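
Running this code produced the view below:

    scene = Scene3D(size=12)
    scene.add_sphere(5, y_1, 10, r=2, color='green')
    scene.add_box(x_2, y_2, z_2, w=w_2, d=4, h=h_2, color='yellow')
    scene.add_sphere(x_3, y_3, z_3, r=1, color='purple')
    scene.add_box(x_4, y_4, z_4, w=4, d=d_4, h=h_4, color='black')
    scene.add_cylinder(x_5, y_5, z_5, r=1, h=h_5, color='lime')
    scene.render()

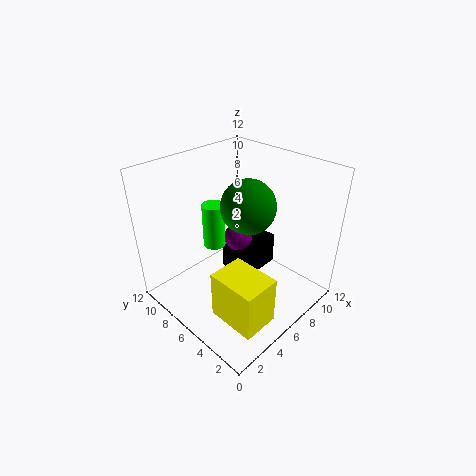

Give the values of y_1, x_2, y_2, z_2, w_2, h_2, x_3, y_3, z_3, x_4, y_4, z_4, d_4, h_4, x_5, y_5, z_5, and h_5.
y_1 = 4
x_2 = 2
y_2 = 1
z_2 = 1
w_2 = 3
h_2 = 4
x_3 = 4
y_3 = 4
z_3 = 8
x_4 = 7
y_4 = 6
z_4 = 1
d_4 = 3
h_4 = 3
x_5 = 6
y_5 = 9
z_5 = 4
h_5 = 4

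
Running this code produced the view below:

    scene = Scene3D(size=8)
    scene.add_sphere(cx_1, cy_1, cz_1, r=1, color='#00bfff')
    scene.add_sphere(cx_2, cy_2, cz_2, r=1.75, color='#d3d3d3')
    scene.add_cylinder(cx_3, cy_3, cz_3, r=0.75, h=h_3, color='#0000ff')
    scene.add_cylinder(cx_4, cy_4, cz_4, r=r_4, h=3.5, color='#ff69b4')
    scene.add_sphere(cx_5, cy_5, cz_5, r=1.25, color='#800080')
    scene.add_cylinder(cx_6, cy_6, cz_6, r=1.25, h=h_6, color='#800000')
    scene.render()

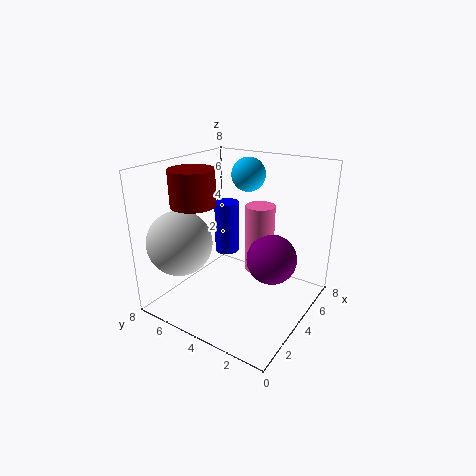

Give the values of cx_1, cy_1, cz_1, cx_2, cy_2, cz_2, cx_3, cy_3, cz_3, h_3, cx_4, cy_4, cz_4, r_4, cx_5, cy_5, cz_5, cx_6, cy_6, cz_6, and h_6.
cx_1 = 6.25, cy_1 = 4.75, cz_1 = 7, cx_2 = 1.75, cy_2 = 6.25, cz_2 = 4, cx_3 = 5.75, cy_3 = 6, cz_3 = 2, h_3 = 3.25, cx_4 = 3.75, cy_4 = 2.5, cz_4 = 2.75, r_4 = 0.75, cx_5 = 3.25, cy_5 = 1.5, cz_5 = 3.75, cx_6 = 3, cy_6 = 6.25, cz_6 = 5.75, h_6 = 2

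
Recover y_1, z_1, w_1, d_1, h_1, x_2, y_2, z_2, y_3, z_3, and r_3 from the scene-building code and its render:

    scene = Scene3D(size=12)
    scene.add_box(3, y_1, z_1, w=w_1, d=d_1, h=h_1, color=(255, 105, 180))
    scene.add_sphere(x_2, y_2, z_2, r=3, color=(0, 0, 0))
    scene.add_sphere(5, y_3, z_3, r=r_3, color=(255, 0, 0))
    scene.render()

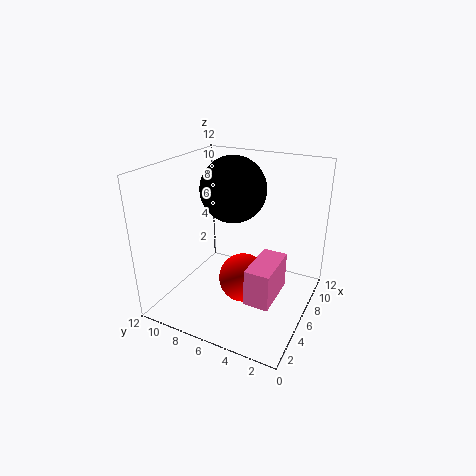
y_1 = 2
z_1 = 2
w_1 = 4
d_1 = 2
h_1 = 3
x_2 = 9
y_2 = 8
z_2 = 9
y_3 = 5
z_3 = 3
r_3 = 2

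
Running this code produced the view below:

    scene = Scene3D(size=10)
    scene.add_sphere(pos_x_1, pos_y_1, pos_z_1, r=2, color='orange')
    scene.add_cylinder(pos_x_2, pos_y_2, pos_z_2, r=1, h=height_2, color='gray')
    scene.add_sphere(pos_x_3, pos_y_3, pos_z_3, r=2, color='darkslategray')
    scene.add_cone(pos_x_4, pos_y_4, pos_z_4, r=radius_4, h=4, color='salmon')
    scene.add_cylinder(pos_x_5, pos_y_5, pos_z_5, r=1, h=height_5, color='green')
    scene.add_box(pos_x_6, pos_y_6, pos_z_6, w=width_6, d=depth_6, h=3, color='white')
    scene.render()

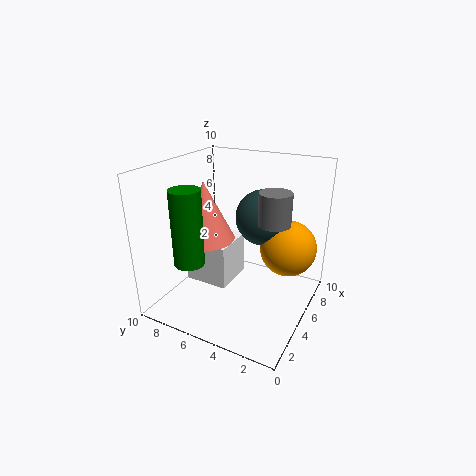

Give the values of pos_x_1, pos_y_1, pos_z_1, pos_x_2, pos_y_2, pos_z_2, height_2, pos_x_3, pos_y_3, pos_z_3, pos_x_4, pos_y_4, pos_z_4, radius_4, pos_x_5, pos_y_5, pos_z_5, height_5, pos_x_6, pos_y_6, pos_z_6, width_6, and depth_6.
pos_x_1 = 7
pos_y_1 = 2
pos_z_1 = 4
pos_x_2 = 4
pos_y_2 = 2
pos_z_2 = 7
height_2 = 2
pos_x_3 = 7
pos_y_3 = 4
pos_z_3 = 6
pos_x_4 = 4
pos_y_4 = 7
pos_z_4 = 5
radius_4 = 2
pos_x_5 = 2
pos_y_5 = 7
pos_z_5 = 4
height_5 = 5
pos_x_6 = 3
pos_y_6 = 5
pos_z_6 = 2
width_6 = 3
depth_6 = 3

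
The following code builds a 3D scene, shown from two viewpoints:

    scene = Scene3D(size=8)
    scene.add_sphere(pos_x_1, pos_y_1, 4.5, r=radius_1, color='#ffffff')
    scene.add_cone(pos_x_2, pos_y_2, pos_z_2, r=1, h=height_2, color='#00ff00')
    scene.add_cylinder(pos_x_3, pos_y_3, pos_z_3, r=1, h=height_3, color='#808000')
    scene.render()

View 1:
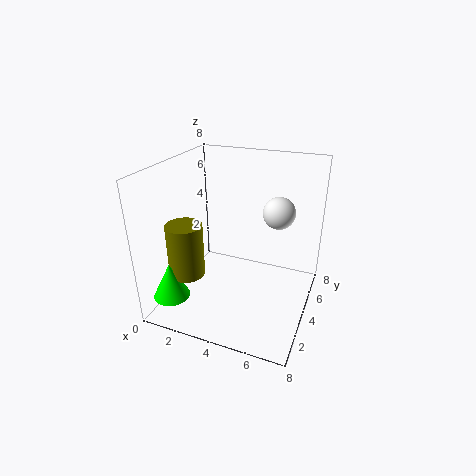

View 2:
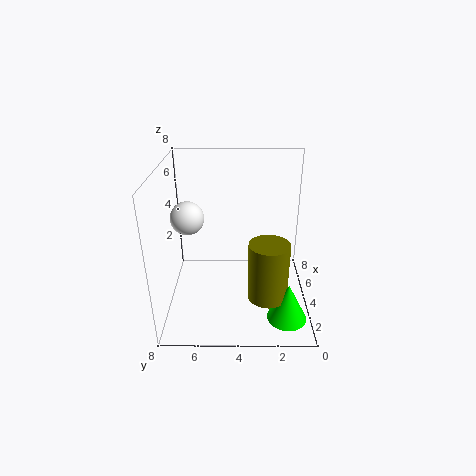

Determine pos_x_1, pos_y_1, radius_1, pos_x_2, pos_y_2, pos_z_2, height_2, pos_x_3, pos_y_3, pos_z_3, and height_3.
pos_x_1 = 5.5, pos_y_1 = 7, radius_1 = 1, pos_x_2 = 1, pos_y_2 = 1.5, pos_z_2 = 1, height_2 = 2, pos_x_3 = 1.5, pos_y_3 = 2.5, pos_z_3 = 2, height_3 = 3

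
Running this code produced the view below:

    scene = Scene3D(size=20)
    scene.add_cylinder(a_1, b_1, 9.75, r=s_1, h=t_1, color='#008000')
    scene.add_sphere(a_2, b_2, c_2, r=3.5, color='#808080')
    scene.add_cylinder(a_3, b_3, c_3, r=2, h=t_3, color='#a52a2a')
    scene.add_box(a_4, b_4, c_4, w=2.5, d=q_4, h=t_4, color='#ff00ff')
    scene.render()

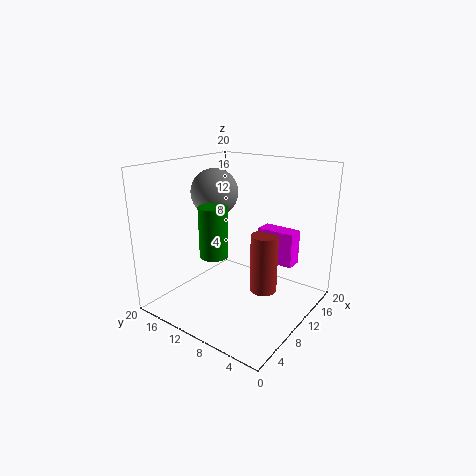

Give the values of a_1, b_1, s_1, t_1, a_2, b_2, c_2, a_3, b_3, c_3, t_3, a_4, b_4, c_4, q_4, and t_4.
a_1 = 4
b_1 = 9.25
s_1 = 1.75
t_1 = 6.25
a_2 = 12
b_2 = 15.75
c_2 = 15.25
a_3 = 13
b_3 = 7.5
c_3 = 1.25
t_3 = 8.75
a_4 = 14
b_4 = 3.75
c_4 = 5.5
q_4 = 5.5
t_4 = 5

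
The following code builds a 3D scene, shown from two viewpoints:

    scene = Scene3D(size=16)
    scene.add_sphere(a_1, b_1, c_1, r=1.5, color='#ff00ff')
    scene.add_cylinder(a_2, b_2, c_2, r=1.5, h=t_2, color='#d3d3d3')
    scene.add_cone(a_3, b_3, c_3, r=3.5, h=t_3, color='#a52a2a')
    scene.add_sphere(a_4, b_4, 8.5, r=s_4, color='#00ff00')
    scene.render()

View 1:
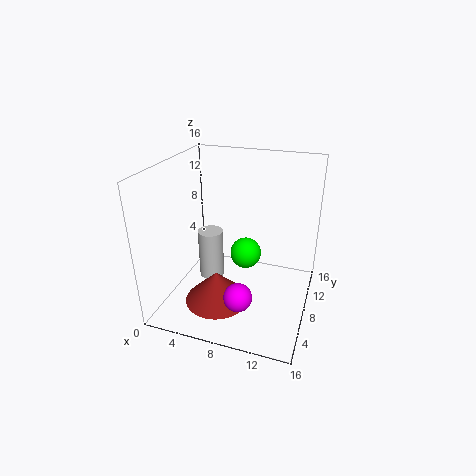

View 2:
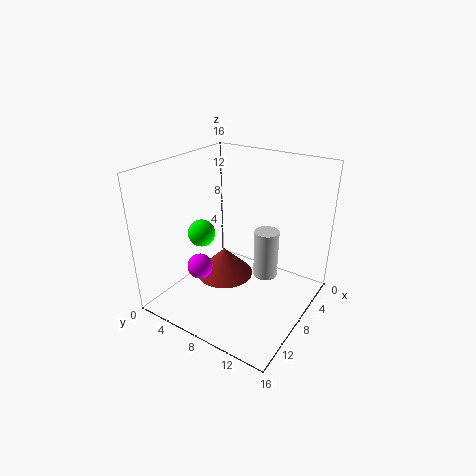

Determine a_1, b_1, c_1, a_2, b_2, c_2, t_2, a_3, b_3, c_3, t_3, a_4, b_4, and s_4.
a_1 = 9.5, b_1 = 3.5, c_1 = 3.5, a_2 = 4, b_2 = 9.5, c_2 = 1.5, t_2 = 6, a_3 = 6.5, b_3 = 5, c_3 = 1.5, t_3 = 3.5, a_4 = 10, b_4 = 4.5, s_4 = 1.5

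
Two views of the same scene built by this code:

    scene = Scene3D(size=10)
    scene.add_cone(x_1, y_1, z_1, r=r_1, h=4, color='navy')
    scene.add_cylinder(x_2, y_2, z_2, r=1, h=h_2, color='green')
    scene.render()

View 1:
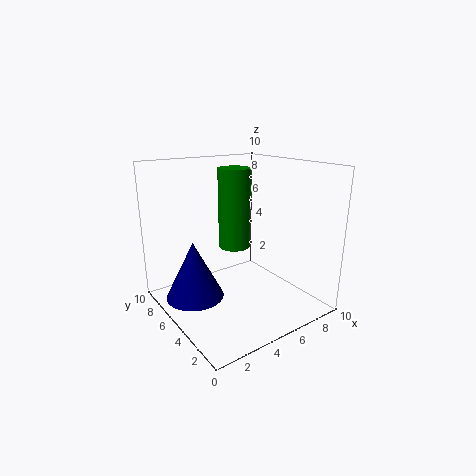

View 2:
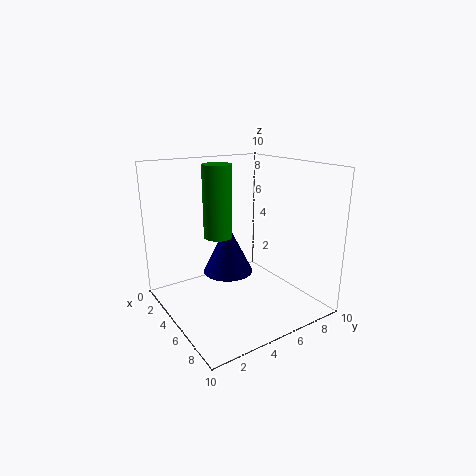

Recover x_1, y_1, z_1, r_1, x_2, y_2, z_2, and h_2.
x_1 = 2, y_1 = 6, z_1 = 1, r_1 = 2, x_2 = 4, y_2 = 4, z_2 = 5, h_2 = 5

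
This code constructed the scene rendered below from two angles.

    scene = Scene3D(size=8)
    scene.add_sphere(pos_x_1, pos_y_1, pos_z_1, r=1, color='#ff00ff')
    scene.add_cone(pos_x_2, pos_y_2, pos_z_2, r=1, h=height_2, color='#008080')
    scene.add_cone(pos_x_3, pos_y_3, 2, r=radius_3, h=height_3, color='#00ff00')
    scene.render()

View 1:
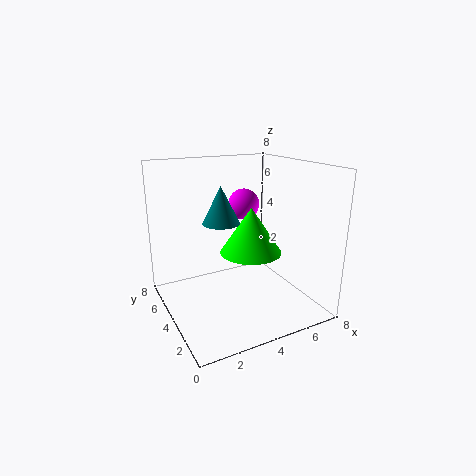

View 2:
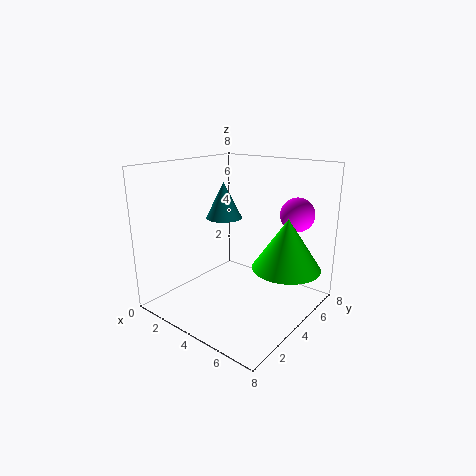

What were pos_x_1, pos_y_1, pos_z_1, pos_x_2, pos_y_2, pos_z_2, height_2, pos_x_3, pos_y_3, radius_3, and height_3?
pos_x_1 = 6
pos_y_1 = 7
pos_z_1 = 5
pos_x_2 = 3
pos_y_2 = 4
pos_z_2 = 5
height_2 = 2
pos_x_3 = 6
pos_y_3 = 6
radius_3 = 2
height_3 = 3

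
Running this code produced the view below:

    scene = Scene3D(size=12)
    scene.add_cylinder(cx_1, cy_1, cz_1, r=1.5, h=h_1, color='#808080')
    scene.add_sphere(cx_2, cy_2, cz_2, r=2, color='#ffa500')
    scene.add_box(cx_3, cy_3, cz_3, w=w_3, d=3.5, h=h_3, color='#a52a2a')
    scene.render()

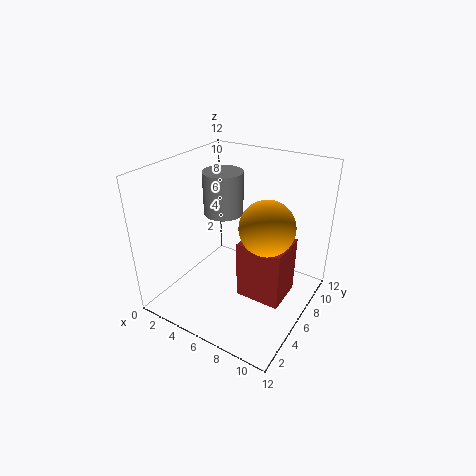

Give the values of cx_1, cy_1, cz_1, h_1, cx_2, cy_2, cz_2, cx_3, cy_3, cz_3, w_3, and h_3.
cx_1 = 5.5, cy_1 = 4.75, cz_1 = 8.75, h_1 = 3.25, cx_2 = 9.5, cy_2 = 4.25, cz_2 = 8.75, cx_3 = 6, cy_3 = 5.75, cz_3 = 0.25, w_3 = 4, h_3 = 5.25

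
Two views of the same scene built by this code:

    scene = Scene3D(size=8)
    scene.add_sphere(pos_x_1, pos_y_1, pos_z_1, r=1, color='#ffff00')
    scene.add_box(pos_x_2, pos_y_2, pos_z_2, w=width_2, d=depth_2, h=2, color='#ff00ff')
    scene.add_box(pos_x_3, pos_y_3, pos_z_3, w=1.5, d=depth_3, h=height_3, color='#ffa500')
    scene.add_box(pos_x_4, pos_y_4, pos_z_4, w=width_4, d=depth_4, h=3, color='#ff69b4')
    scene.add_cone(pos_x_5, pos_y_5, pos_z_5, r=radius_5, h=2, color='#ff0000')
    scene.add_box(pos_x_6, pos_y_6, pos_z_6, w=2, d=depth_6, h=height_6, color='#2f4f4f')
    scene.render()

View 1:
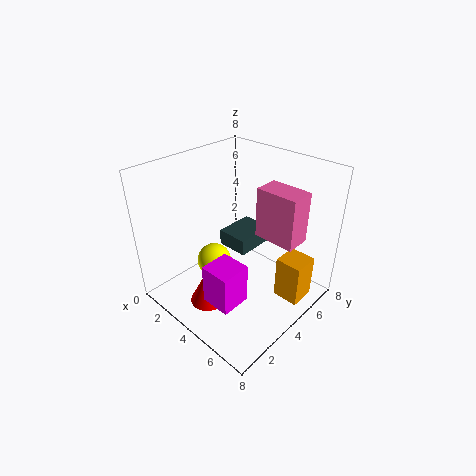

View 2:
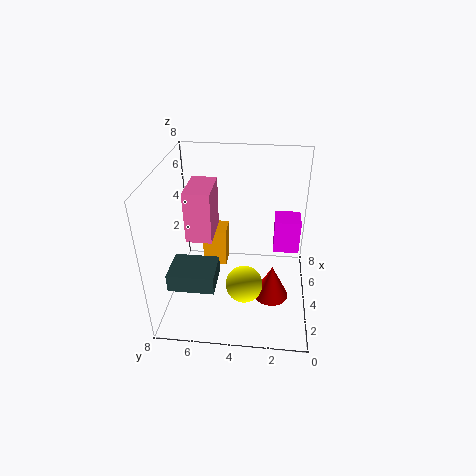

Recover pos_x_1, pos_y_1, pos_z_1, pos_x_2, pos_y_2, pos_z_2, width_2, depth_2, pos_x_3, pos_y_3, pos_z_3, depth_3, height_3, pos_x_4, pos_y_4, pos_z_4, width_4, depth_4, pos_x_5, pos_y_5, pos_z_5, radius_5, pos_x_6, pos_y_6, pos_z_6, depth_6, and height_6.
pos_x_1 = 2.5; pos_y_1 = 3.5; pos_z_1 = 2; pos_x_2 = 5; pos_y_2 = 0.5; pos_z_2 = 2.5; width_2 = 1.5; depth_2 = 1.5; pos_x_3 = 6; pos_y_3 = 5; pos_z_3 = 0.5; depth_3 = 1.5; height_3 = 2.5; pos_x_4 = 4; pos_y_4 = 5.5; pos_z_4 = 3.5; width_4 = 2.5; depth_4 = 1.5; pos_x_5 = 3.5; pos_y_5 = 2; pos_z_5 = 0.5; radius_5 = 1; pos_x_6 = 1.5; pos_y_6 = 5; pos_z_6 = 2; depth_6 = 2.5; height_6 = 1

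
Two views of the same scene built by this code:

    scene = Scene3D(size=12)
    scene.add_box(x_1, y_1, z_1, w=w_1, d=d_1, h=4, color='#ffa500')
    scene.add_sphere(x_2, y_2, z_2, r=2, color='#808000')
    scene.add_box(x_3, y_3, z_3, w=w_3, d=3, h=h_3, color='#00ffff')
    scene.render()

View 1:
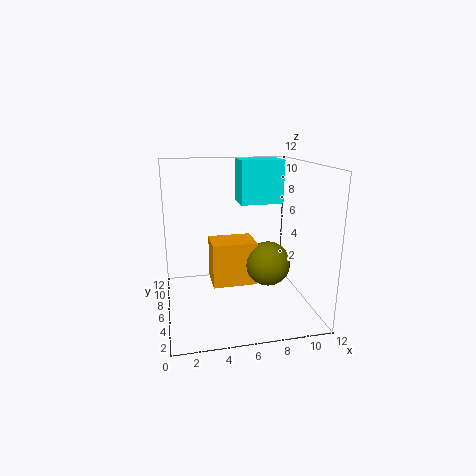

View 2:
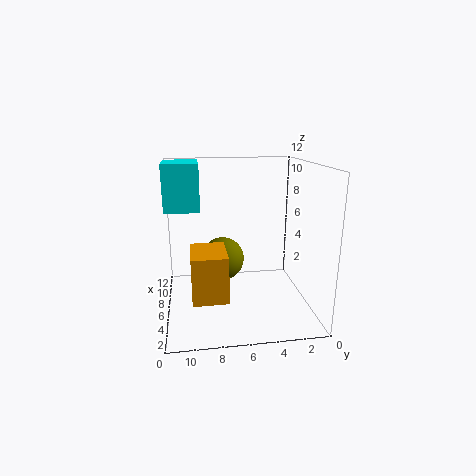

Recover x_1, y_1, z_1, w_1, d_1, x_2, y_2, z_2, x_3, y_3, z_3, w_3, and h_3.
x_1 = 4
y_1 = 7
z_1 = 1
w_1 = 4
d_1 = 3
x_2 = 9
y_2 = 7
z_2 = 3
x_3 = 7
y_3 = 9
z_3 = 8
w_3 = 4
h_3 = 4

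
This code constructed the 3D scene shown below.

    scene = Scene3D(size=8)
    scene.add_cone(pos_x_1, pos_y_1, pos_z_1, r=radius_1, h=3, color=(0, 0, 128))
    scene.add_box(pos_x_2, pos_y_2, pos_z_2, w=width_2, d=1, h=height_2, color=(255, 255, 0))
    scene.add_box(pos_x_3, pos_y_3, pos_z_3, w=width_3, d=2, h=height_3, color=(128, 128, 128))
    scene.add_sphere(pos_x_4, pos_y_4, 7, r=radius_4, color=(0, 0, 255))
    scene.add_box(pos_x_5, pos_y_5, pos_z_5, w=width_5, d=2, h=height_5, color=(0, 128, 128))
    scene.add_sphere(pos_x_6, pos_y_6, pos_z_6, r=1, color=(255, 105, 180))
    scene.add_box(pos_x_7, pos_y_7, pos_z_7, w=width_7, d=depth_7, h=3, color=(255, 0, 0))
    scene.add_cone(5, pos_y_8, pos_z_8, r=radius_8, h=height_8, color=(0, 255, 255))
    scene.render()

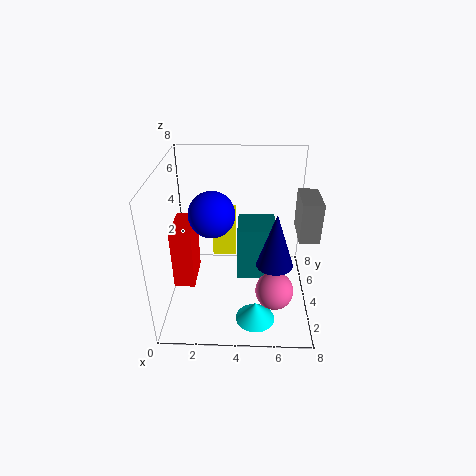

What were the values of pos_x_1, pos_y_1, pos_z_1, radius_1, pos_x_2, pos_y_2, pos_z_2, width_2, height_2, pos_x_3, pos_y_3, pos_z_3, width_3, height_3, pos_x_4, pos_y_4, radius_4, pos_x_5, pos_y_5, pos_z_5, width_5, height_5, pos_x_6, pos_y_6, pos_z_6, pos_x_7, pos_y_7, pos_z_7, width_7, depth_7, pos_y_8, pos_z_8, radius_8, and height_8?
pos_x_1 = 6; pos_y_1 = 3; pos_z_1 = 3; radius_1 = 1; pos_x_2 = 3; pos_y_2 = 1; pos_z_2 = 5; width_2 = 1; height_2 = 2; pos_x_3 = 7; pos_y_3 = 2; pos_z_3 = 5; width_3 = 1; height_3 = 2; pos_x_4 = 3; pos_y_4 = 1; radius_4 = 1; pos_x_5 = 4; pos_y_5 = 3; pos_z_5 = 2; width_5 = 2; height_5 = 3; pos_x_6 = 6; pos_y_6 = 2; pos_z_6 = 2; pos_x_7 = 1; pos_y_7 = 1; pos_z_7 = 3; width_7 = 1; depth_7 = 2; pos_y_8 = 1; pos_z_8 = 1; radius_8 = 1; height_8 = 1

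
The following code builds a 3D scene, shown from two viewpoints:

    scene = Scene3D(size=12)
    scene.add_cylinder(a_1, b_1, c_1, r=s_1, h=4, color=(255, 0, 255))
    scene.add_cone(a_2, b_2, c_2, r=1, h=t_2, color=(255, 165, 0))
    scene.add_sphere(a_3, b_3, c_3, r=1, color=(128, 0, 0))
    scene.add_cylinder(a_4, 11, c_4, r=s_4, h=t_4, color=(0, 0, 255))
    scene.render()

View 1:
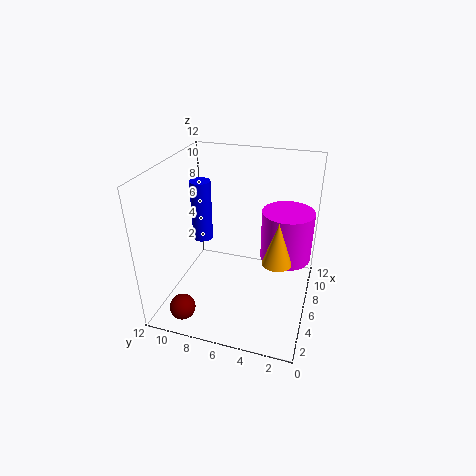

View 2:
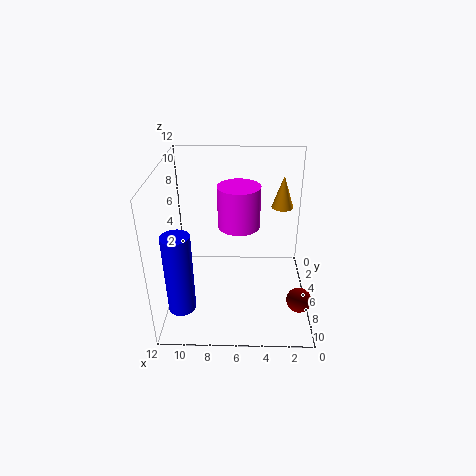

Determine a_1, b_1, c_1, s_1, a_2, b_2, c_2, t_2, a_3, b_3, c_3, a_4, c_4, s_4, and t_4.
a_1 = 6, b_1 = 2, c_1 = 5, s_1 = 2, a_2 = 2, b_2 = 2, c_2 = 7, t_2 = 3, a_3 = 1, b_3 = 9, c_3 = 2, a_4 = 10, c_4 = 3, s_4 = 1, t_4 = 6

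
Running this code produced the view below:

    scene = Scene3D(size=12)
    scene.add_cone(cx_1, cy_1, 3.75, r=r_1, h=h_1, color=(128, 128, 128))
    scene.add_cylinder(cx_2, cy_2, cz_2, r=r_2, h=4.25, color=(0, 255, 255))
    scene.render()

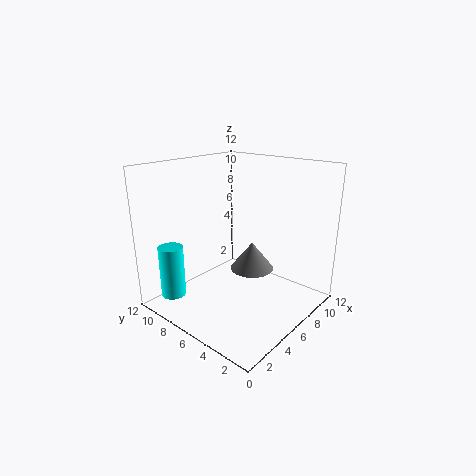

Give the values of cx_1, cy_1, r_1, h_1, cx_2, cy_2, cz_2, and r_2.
cx_1 = 6, cy_1 = 4.5, r_1 = 1.75, h_1 = 2.25, cx_2 = 1.5, cy_2 = 9.25, cz_2 = 1.5, r_2 = 1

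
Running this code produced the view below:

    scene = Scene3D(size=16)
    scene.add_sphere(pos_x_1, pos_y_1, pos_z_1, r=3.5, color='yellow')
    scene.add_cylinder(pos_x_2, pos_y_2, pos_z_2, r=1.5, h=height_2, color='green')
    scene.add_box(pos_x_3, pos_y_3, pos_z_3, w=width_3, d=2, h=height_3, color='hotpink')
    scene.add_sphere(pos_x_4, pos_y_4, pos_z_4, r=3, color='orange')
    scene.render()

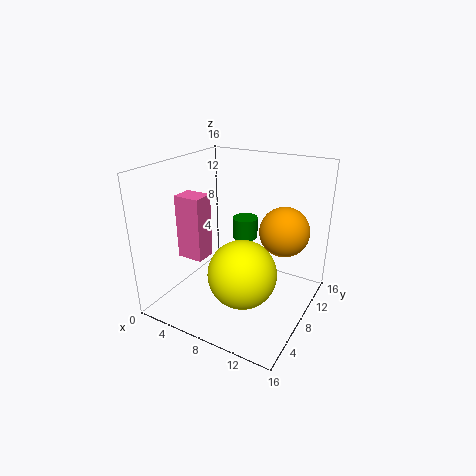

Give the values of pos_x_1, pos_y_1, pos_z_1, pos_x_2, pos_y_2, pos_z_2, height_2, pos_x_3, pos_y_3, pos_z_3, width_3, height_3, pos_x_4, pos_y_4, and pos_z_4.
pos_x_1 = 10.5
pos_y_1 = 4.5
pos_z_1 = 6
pos_x_2 = 7
pos_y_2 = 11.5
pos_z_2 = 6.5
height_2 = 2.5
pos_x_3 = 5.5
pos_y_3 = 1
pos_z_3 = 8.5
width_3 = 2.5
height_3 = 6
pos_x_4 = 11.5
pos_y_4 = 13
pos_z_4 = 7.5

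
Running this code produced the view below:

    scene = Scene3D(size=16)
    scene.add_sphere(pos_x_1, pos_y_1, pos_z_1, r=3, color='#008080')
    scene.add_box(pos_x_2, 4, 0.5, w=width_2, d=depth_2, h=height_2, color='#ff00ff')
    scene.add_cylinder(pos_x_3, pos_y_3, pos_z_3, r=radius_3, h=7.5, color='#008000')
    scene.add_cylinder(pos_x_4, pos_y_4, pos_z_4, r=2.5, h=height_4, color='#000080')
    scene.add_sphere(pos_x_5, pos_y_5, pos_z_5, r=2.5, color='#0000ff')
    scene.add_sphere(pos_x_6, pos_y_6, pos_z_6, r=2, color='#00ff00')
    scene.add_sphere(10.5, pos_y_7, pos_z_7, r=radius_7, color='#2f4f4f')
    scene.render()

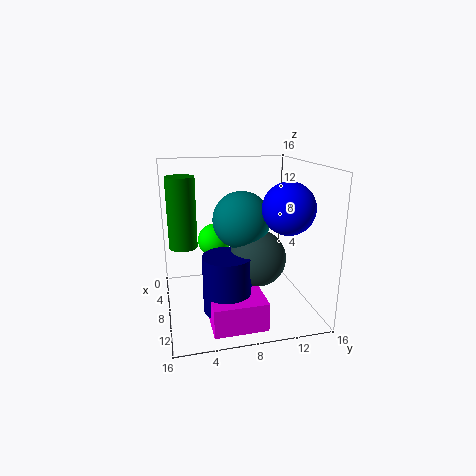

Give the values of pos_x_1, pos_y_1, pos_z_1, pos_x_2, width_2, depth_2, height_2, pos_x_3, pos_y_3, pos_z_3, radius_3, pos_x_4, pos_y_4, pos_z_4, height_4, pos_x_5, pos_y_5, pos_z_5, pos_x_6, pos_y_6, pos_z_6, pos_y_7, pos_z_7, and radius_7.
pos_x_1 = 9.5; pos_y_1 = 8; pos_z_1 = 10.5; pos_x_2 = 11; width_2 = 4; depth_2 = 5.5; height_2 = 3; pos_x_3 = 8; pos_y_3 = 2; pos_z_3 = 7.5; radius_3 = 1.5; pos_x_4 = 11.5; pos_y_4 = 6; pos_z_4 = 1.5; height_4 = 6; pos_x_5 = 13.5; pos_y_5 = 11.5; pos_z_5 = 12.5; pos_x_6 = 4; pos_y_6 = 6; pos_z_6 = 6.5; pos_y_7 = 9.5; pos_z_7 = 6.5; radius_7 = 3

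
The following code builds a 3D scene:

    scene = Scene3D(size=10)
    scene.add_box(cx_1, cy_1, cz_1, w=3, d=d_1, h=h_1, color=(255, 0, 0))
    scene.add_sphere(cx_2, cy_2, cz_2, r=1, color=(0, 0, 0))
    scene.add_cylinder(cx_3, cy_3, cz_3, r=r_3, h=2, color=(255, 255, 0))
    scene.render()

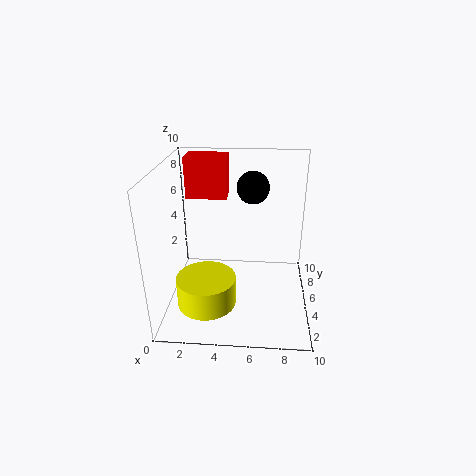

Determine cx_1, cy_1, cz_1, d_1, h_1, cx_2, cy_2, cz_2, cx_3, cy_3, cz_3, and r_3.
cx_1 = 1; cy_1 = 7; cz_1 = 7; d_1 = 2; h_1 = 3; cx_2 = 6; cy_2 = 4; cz_2 = 9; cx_3 = 3; cy_3 = 3; cz_3 = 1; r_3 = 2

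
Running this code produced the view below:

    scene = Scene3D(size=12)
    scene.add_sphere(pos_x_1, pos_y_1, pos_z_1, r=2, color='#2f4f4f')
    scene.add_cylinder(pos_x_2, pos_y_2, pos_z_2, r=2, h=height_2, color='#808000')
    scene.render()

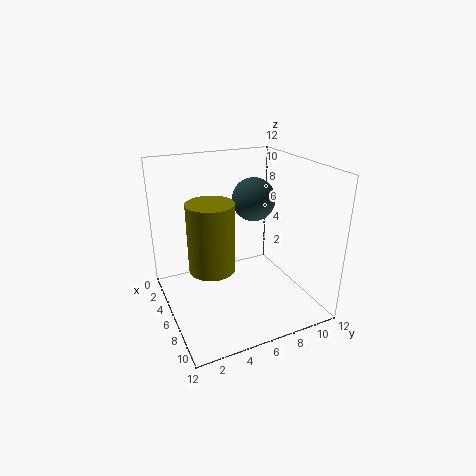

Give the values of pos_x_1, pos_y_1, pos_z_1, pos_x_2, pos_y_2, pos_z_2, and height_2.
pos_x_1 = 3; pos_y_1 = 9; pos_z_1 = 8; pos_x_2 = 5; pos_y_2 = 4; pos_z_2 = 3; height_2 = 6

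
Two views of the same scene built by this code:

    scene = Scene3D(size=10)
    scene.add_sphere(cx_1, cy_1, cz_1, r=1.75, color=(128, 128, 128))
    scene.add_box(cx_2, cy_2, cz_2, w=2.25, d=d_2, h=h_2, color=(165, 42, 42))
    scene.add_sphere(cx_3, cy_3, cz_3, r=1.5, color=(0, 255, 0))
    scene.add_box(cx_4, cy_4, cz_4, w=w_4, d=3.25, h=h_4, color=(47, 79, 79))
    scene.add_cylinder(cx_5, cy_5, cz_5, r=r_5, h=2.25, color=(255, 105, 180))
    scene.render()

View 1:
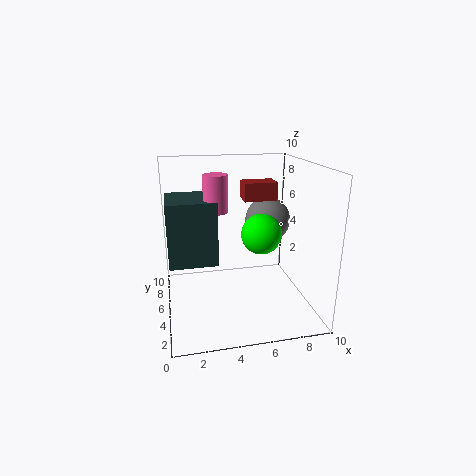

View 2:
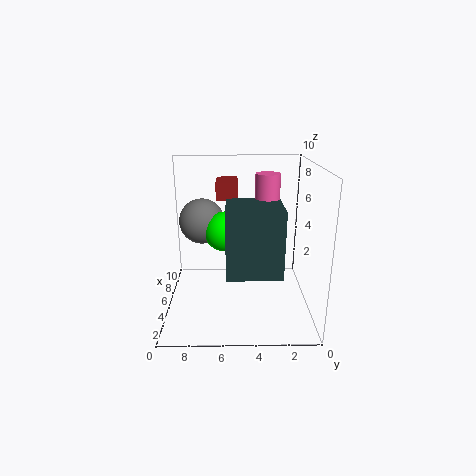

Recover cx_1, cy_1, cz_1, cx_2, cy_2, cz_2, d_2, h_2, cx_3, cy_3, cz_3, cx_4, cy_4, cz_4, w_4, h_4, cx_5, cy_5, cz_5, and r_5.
cx_1 = 8; cy_1 = 7.75; cz_1 = 5.25; cx_2 = 5.5; cy_2 = 5; cz_2 = 7.5; d_2 = 1.5; h_2 = 1.25; cx_3 = 7; cy_3 = 6; cz_3 = 4.75; cx_4 = 0.25; cy_4 = 2.5; cz_4 = 4.25; w_4 = 3; h_4 = 4; cx_5 = 3.25; cy_5 = 3.25; cz_5 = 7.5; r_5 = 0.75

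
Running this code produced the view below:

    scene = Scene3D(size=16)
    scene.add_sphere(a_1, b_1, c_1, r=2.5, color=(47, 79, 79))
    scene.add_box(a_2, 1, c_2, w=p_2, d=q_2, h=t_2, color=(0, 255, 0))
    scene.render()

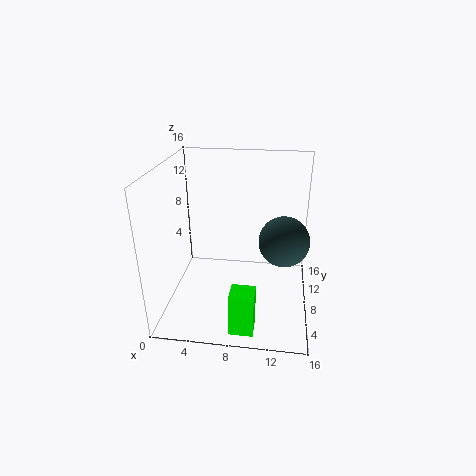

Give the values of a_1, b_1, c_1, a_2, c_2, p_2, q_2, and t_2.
a_1 = 13; b_1 = 5; c_1 = 9.5; a_2 = 8; c_2 = 0.5; p_2 = 2.5; q_2 = 2.5; t_2 = 4.5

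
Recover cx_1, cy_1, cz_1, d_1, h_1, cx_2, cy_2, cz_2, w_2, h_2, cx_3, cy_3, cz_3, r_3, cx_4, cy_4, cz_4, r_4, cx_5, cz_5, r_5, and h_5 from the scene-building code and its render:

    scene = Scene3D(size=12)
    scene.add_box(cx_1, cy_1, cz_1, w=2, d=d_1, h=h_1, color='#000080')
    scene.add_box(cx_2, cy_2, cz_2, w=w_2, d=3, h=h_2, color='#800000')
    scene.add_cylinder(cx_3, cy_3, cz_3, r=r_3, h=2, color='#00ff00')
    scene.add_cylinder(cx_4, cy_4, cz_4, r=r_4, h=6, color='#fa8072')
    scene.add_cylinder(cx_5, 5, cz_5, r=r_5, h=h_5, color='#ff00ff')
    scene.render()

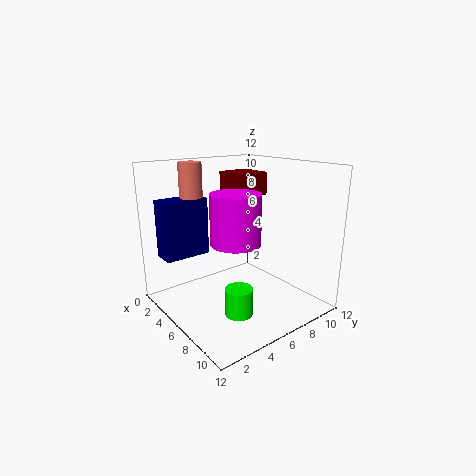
cx_1 = 1; cy_1 = 1; cz_1 = 4; d_1 = 4; h_1 = 5; cx_2 = 2; cy_2 = 7; cz_2 = 9; w_2 = 3; h_2 = 2; cx_3 = 10; cy_3 = 3; cz_3 = 2; r_3 = 1; cx_4 = 2; cy_4 = 4; cz_4 = 6; r_4 = 1; cx_5 = 7; cz_5 = 6; r_5 = 2; h_5 = 4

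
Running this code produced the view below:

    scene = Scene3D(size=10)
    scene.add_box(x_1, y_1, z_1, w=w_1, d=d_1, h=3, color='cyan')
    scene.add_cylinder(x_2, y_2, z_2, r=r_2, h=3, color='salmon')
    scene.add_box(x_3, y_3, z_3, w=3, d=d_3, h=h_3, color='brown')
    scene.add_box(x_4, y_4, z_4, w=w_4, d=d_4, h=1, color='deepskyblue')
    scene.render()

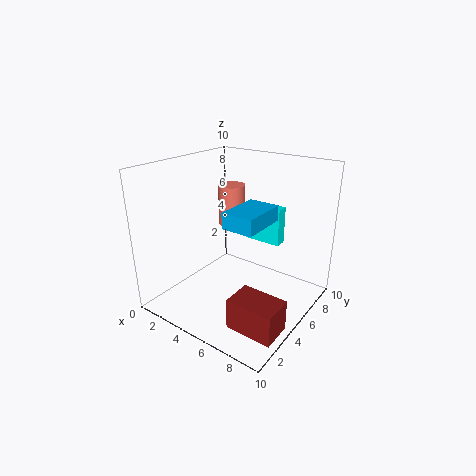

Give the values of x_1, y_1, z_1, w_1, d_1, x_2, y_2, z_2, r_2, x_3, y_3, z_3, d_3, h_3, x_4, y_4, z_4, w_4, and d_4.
x_1 = 3; y_1 = 9; z_1 = 3; w_1 = 3; d_1 = 1; x_2 = 3; y_2 = 7; z_2 = 5; r_2 = 1; x_3 = 7; y_3 = 1; z_3 = 1; d_3 = 2; h_3 = 2; x_4 = 6; y_4 = 2; z_4 = 7; w_4 = 2; d_4 = 3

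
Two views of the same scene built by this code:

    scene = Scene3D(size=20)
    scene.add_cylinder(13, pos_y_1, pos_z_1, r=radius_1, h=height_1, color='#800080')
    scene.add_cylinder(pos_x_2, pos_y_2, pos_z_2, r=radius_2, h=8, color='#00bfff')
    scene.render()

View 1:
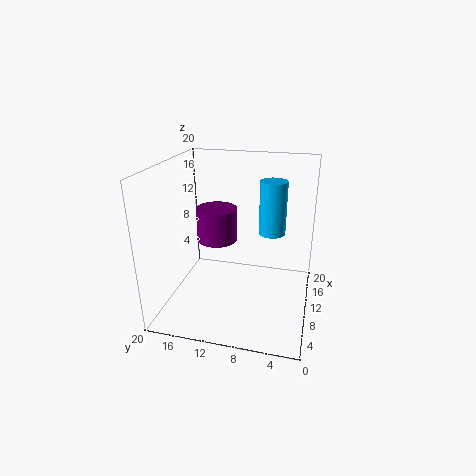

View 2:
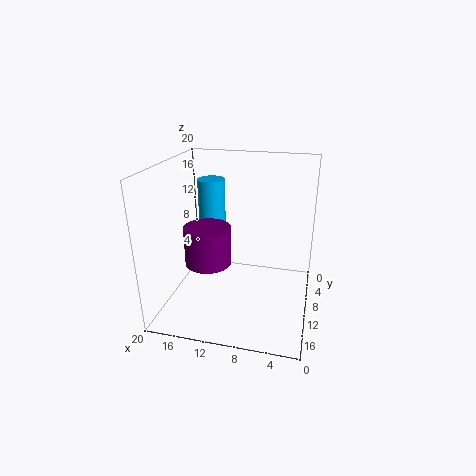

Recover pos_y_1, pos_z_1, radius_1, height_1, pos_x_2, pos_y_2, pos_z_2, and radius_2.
pos_y_1 = 14
pos_z_1 = 8
radius_1 = 3
height_1 = 5
pos_x_2 = 15
pos_y_2 = 6
pos_z_2 = 9
radius_2 = 2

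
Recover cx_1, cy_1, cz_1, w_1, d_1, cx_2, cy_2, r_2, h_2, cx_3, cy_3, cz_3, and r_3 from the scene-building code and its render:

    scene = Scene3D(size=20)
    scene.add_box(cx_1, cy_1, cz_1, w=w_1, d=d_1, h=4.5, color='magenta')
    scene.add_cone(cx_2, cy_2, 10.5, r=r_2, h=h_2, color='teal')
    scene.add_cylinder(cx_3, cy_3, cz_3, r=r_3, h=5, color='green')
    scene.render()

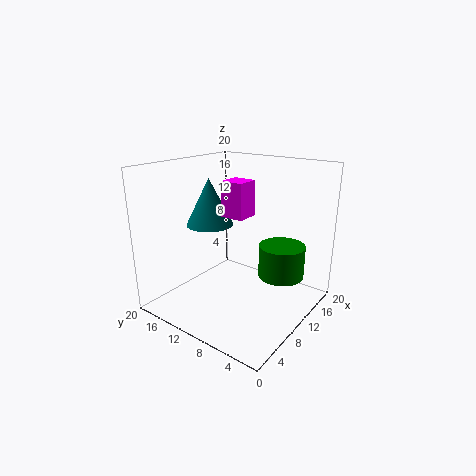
cx_1 = 6.5; cy_1 = 7; cz_1 = 14; w_1 = 3; d_1 = 3; cx_2 = 11; cy_2 = 16; r_2 = 3.5; h_2 = 7; cx_3 = 16.5; cy_3 = 6.5; cz_3 = 2.5; r_3 = 3.5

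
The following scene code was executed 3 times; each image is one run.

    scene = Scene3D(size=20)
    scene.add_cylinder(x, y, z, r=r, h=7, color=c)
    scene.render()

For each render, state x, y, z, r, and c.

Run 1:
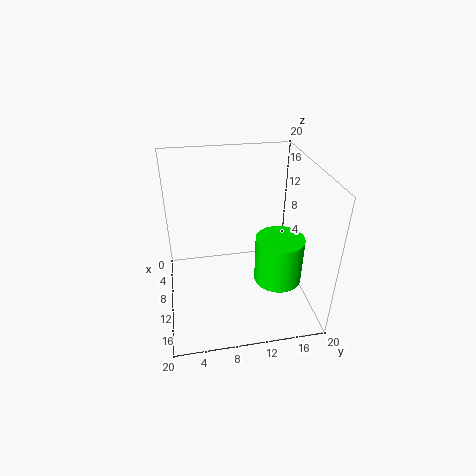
x = 10.5; y = 16; z = 2.5; r = 3.5; c = 'lime'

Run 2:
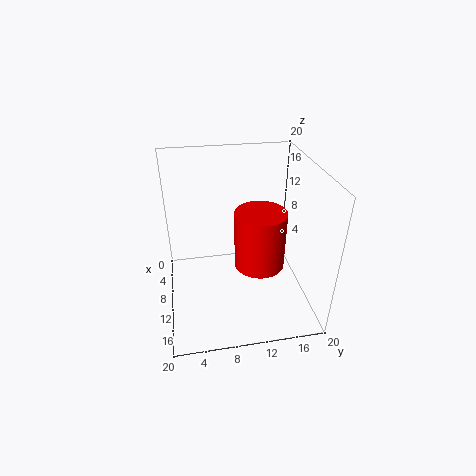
x = 16; y = 11.5; z = 10; r = 3; c = 'red'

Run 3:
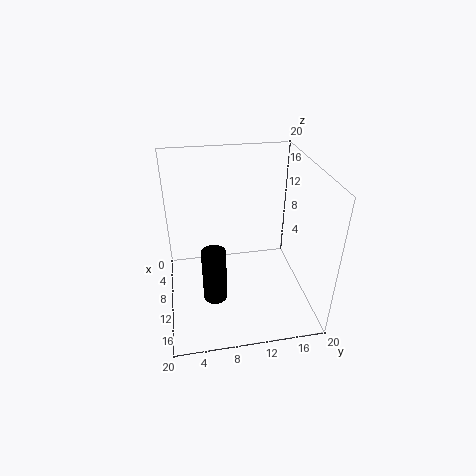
x = 15.5; y = 6; z = 5; r = 1.5; c = 'black'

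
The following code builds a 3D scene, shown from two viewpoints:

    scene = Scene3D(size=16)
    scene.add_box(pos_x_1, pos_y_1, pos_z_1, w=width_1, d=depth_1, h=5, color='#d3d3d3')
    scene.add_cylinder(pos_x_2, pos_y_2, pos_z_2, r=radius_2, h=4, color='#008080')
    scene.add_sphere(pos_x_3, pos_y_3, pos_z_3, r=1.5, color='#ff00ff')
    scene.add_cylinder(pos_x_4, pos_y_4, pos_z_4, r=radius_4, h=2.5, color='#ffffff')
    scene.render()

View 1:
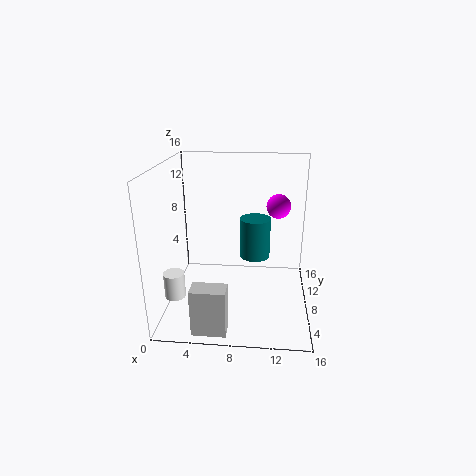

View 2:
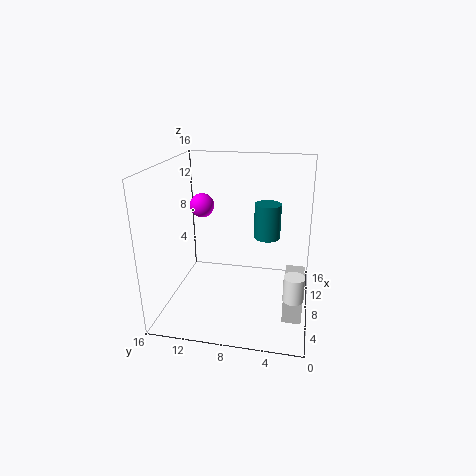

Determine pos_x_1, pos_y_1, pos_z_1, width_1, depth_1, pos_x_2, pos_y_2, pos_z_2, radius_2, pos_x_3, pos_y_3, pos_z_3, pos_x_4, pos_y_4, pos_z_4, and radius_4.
pos_x_1 = 4
pos_y_1 = 0.5
pos_z_1 = 0.5
width_1 = 3.5
depth_1 = 2
pos_x_2 = 10
pos_y_2 = 5
pos_z_2 = 7.5
radius_2 = 1.5
pos_x_3 = 12.5
pos_y_3 = 13.5
pos_z_3 = 10
pos_x_4 = 2.5
pos_y_4 = 1.5
pos_z_4 = 4.5
radius_4 = 1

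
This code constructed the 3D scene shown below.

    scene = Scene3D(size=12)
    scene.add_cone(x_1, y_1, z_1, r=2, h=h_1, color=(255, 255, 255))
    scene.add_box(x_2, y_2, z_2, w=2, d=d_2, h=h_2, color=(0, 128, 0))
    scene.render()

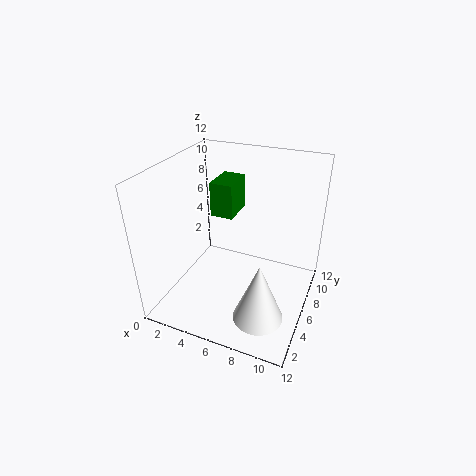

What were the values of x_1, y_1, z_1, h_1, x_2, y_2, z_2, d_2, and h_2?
x_1 = 9; y_1 = 3; z_1 = 1; h_1 = 5; x_2 = 3; y_2 = 7; z_2 = 7; d_2 = 3; h_2 = 3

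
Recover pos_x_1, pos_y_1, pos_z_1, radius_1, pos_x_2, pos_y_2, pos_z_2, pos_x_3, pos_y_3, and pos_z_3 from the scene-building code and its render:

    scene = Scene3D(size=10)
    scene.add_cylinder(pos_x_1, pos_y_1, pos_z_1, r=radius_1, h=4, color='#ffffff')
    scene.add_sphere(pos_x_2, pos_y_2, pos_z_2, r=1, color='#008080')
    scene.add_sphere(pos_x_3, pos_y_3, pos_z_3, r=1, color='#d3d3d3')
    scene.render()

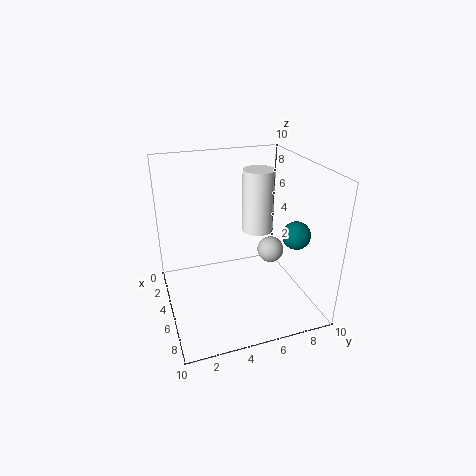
pos_x_1 = 6, pos_y_1 = 6, pos_z_1 = 6, radius_1 = 1, pos_x_2 = 6, pos_y_2 = 9, pos_z_2 = 5, pos_x_3 = 4, pos_y_3 = 8, pos_z_3 = 3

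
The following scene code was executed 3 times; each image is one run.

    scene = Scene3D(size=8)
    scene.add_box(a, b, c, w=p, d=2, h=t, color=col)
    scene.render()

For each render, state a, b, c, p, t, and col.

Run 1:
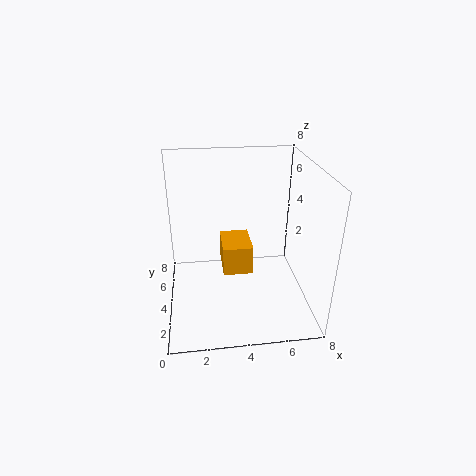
a = 3
b = 2
c = 3
p = 1.5
t = 1.5
col = 'orange'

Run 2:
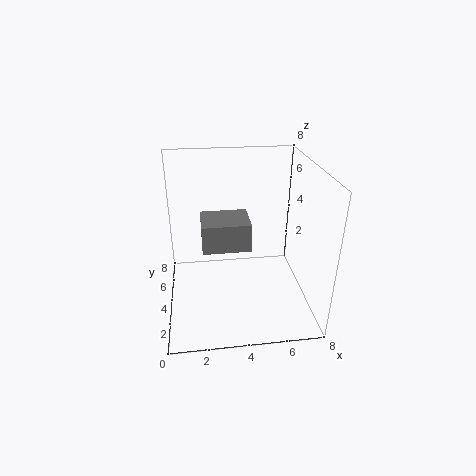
a = 2
b = 2.5
c = 4
p = 2.5
t = 1.5
col = 'gray'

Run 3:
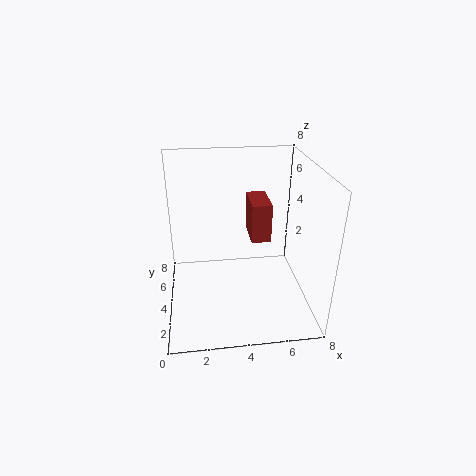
a = 4.5
b = 2.5
c = 4.5
p = 1
t = 2
col = 'brown'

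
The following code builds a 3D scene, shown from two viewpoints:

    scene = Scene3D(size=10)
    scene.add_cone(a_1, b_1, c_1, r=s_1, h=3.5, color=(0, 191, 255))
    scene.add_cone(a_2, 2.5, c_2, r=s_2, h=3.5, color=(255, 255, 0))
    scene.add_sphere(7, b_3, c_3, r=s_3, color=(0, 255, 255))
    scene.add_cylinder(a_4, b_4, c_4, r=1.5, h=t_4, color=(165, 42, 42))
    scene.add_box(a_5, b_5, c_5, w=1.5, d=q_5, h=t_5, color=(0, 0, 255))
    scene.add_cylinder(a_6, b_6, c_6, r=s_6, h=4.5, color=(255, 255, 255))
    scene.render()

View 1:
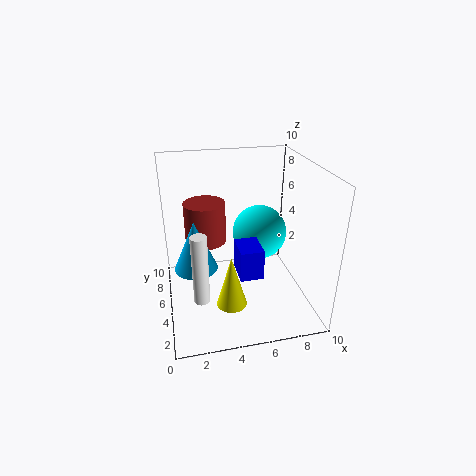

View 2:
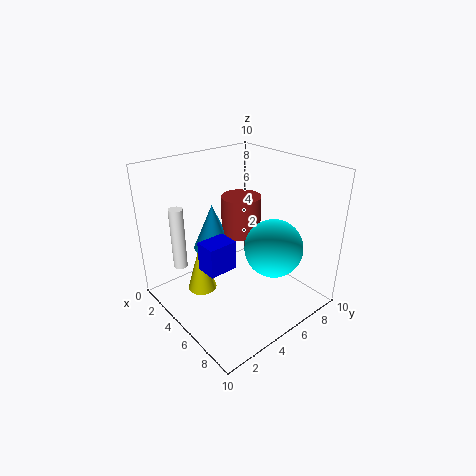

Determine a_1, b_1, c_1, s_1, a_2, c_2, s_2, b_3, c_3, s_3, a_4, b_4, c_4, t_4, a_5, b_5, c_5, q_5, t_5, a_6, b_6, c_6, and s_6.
a_1 = 2, b_1 = 5, c_1 = 3, s_1 = 1.5, a_2 = 4, c_2 = 1.5, s_2 = 1, b_3 = 6.5, c_3 = 4.5, s_3 = 2, a_4 = 3, b_4 = 7, c_4 = 4, t_4 = 3, a_5 = 4.5, b_5 = 2, c_5 = 3.5, q_5 = 2, t_5 = 2, a_6 = 2, b_6 = 2, c_6 = 2.5, s_6 = 0.5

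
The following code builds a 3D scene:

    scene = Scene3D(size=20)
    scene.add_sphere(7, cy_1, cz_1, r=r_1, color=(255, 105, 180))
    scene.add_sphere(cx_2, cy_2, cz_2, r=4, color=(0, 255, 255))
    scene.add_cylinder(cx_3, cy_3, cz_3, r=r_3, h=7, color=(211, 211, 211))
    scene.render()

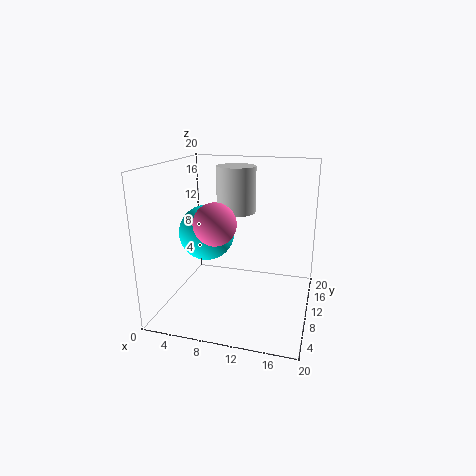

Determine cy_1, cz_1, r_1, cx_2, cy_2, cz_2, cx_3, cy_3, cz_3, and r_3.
cy_1 = 9, cz_1 = 12, r_1 = 3, cx_2 = 5, cy_2 = 11, cz_2 = 10, cx_3 = 8, cy_3 = 16, cz_3 = 12, r_3 = 3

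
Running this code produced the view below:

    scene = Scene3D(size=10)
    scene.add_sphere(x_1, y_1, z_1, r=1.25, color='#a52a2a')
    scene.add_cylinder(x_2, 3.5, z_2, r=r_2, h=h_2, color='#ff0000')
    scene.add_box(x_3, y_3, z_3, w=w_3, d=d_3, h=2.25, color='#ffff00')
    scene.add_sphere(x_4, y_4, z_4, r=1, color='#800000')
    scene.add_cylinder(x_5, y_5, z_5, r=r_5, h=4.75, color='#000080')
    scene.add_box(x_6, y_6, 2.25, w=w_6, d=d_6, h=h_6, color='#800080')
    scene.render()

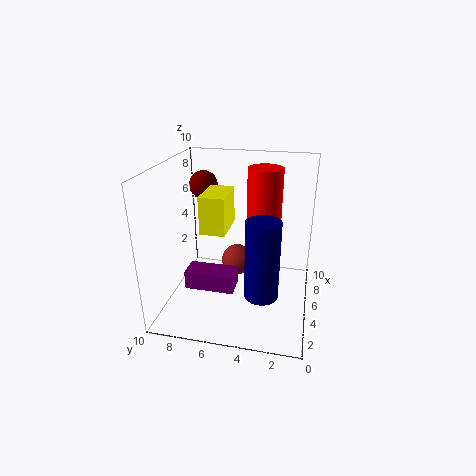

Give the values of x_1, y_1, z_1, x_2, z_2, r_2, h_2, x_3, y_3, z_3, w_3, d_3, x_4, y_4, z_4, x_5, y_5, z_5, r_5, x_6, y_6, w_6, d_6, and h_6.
x_1 = 8; y_1 = 5.75; z_1 = 1.5; x_2 = 7; z_2 = 5.75; r_2 = 1.25; h_2 = 3.75; x_3 = 1.5; y_3 = 5; z_3 = 6.75; w_3 = 2.5; d_3 = 1.5; x_4 = 6.25; y_4 = 7.75; z_4 = 8.25; x_5 = 1.25; y_5 = 2.75; z_5 = 3.25; r_5 = 1; x_6 = 2.25; y_6 = 4.75; w_6 = 1.5; d_6 = 3.25; h_6 = 1.25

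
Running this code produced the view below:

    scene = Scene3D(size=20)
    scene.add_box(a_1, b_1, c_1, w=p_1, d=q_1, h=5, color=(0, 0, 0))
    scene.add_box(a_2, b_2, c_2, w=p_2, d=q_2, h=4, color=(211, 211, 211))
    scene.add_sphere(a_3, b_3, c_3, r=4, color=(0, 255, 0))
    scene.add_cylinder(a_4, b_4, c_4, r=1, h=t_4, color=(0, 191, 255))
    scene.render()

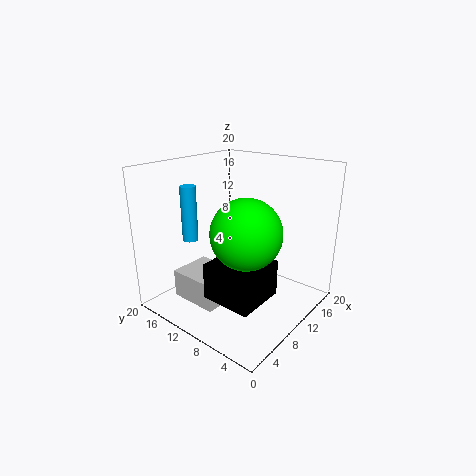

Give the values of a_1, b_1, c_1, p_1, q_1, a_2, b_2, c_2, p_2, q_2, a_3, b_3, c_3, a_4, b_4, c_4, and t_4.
a_1 = 4; b_1 = 4; c_1 = 3; p_1 = 7; q_1 = 7; a_2 = 4; b_2 = 10; c_2 = 1; p_2 = 6; q_2 = 7; a_3 = 4; b_3 = 4; c_3 = 14; a_4 = 4; b_4 = 13; c_4 = 11; t_4 = 7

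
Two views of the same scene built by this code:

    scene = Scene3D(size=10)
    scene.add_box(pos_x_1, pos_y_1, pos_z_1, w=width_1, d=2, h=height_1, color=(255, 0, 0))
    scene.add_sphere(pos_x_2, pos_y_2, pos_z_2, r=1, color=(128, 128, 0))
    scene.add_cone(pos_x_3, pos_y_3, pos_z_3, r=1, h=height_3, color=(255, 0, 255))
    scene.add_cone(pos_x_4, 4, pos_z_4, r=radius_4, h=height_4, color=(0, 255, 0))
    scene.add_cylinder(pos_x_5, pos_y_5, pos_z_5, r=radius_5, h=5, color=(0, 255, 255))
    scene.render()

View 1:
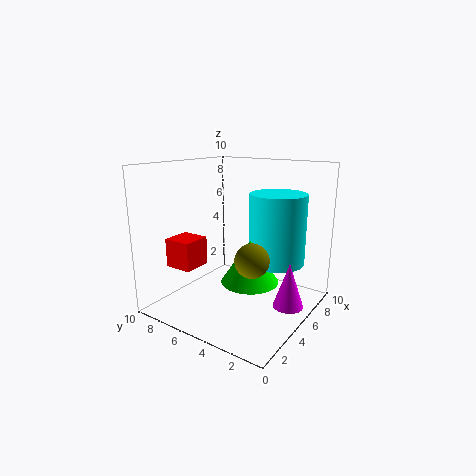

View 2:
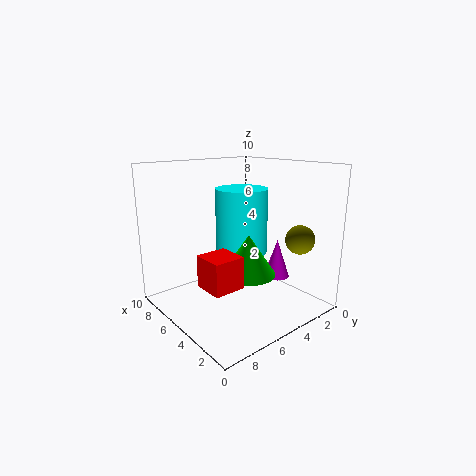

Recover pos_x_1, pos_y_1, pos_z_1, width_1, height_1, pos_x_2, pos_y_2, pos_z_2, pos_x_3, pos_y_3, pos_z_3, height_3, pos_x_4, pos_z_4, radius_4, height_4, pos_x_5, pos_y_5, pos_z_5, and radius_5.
pos_x_1 = 2; pos_y_1 = 7; pos_z_1 = 3; width_1 = 2; height_1 = 2; pos_x_2 = 2; pos_y_2 = 2; pos_z_2 = 5; pos_x_3 = 5; pos_y_3 = 1; pos_z_3 = 1; height_3 = 3; pos_x_4 = 5; pos_z_4 = 2; radius_4 = 2; height_4 = 3; pos_x_5 = 7; pos_y_5 = 3; pos_z_5 = 3; radius_5 = 2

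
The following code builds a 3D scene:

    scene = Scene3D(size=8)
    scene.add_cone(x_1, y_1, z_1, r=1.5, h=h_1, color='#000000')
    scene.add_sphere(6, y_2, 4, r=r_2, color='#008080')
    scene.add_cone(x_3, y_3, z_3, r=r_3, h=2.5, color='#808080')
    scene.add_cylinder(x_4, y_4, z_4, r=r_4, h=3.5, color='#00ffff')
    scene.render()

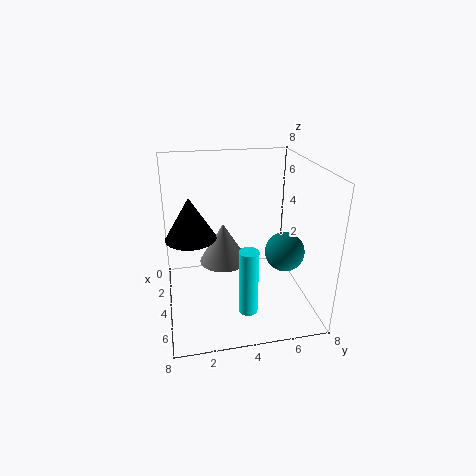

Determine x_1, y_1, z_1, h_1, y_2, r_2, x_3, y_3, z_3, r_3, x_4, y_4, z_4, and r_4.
x_1 = 2.5
y_1 = 1.5
z_1 = 3.5
h_1 = 2.5
y_2 = 6
r_2 = 1
x_3 = 2
y_3 = 3.5
z_3 = 1.5
r_3 = 1.5
x_4 = 6.5
y_4 = 4
z_4 = 1
r_4 = 0.5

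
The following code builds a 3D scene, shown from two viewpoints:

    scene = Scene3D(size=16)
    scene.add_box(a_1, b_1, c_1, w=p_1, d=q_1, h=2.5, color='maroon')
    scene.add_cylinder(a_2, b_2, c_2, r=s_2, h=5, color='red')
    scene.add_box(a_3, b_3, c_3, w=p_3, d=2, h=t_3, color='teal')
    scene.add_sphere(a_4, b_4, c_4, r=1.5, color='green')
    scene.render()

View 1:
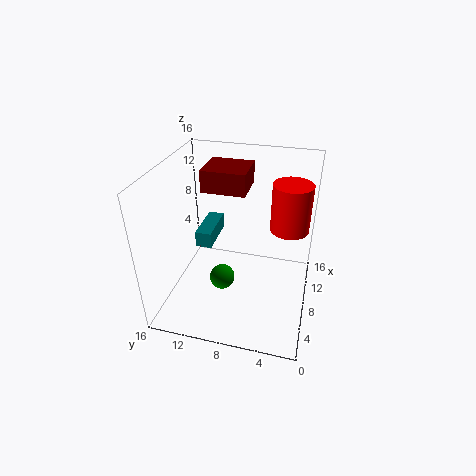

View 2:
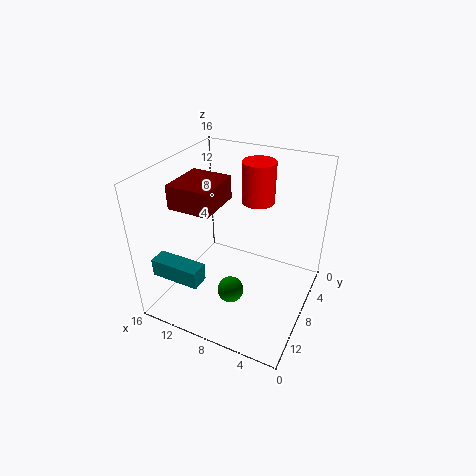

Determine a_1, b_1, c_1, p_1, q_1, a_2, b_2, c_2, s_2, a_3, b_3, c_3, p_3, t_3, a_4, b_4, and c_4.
a_1 = 9
b_1 = 7.5
c_1 = 12.5
p_1 = 4.5
q_1 = 5
a_2 = 8
b_2 = 2.5
c_2 = 10
s_2 = 2
a_3 = 10
b_3 = 12
c_3 = 4.5
p_3 = 5.5
t_3 = 2
a_4 = 8
b_4 = 10
c_4 = 2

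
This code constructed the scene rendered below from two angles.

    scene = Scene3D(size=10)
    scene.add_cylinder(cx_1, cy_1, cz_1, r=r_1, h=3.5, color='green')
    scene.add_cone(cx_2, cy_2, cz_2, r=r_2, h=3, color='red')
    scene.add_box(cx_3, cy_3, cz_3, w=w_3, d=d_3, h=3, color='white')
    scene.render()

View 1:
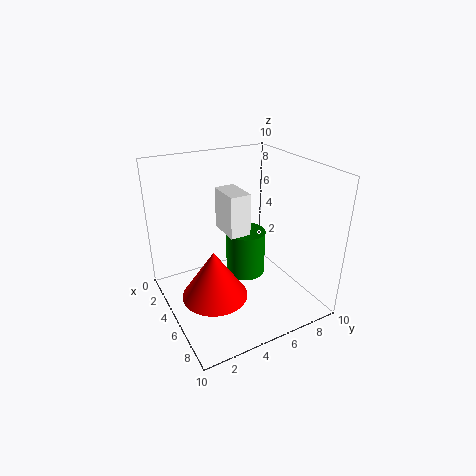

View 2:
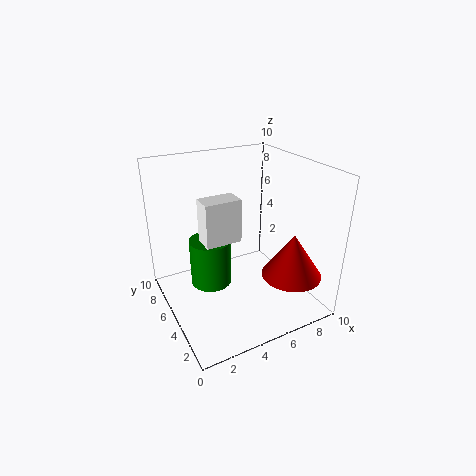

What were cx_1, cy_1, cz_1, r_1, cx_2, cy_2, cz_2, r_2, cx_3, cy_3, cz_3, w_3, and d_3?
cx_1 = 3.5; cy_1 = 6.5; cz_1 = 1; r_1 = 1.5; cx_2 = 7.5; cy_2 = 2; cz_2 = 3; r_2 = 2; cx_3 = 2.5; cy_3 = 4.5; cz_3 = 5; w_3 = 2.5; d_3 = 1.5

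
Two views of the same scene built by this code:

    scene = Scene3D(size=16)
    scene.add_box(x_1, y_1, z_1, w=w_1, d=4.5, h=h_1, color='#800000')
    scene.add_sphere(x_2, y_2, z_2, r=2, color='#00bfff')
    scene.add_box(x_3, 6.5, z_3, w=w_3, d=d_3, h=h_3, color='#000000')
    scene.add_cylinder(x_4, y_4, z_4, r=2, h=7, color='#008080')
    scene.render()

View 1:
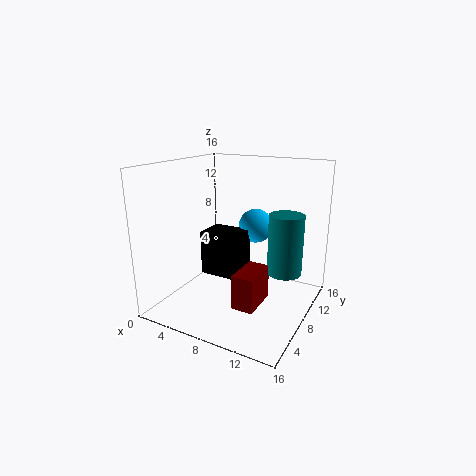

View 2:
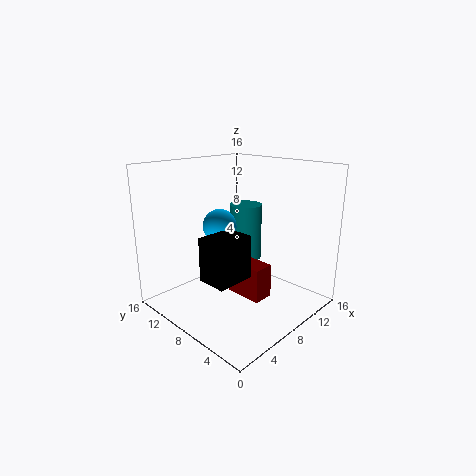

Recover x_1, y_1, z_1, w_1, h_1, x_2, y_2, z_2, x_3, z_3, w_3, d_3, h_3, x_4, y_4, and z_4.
x_1 = 8.5
y_1 = 5.5
z_1 = 0.5
w_1 = 2.5
h_1 = 4
x_2 = 8.5
y_2 = 11.5
z_2 = 8.5
x_3 = 4
z_3 = 3.5
w_3 = 4.5
d_3 = 3.5
h_3 = 5
x_4 = 12.5
y_4 = 11
z_4 = 3.5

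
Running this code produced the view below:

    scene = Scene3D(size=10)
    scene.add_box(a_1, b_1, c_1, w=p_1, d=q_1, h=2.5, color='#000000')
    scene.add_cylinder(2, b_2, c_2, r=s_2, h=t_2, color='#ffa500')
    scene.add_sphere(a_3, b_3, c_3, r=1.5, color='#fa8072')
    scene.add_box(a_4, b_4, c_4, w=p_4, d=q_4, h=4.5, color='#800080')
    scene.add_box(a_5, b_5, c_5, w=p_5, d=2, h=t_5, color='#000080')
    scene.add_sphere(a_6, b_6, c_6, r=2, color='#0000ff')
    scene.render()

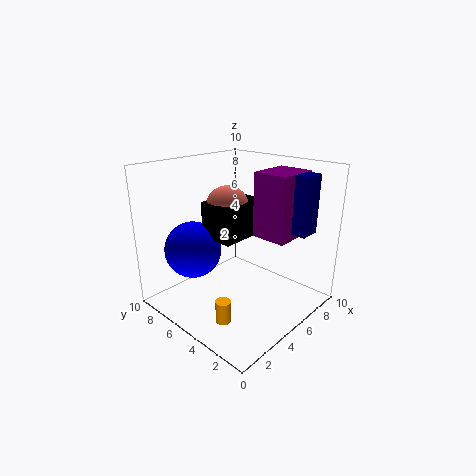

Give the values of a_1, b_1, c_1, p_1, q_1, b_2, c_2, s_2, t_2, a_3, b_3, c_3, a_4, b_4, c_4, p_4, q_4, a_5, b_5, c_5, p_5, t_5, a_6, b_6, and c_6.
a_1 = 3.5, b_1 = 4.5, c_1 = 5, p_1 = 3.5, q_1 = 2.5, b_2 = 3.5, c_2 = 0.5, s_2 = 0.5, t_2 = 1.5, a_3 = 5, b_3 = 6, c_3 = 7, a_4 = 6, b_4 = 2, c_4 = 5, p_4 = 3, q_4 = 2.5, a_5 = 7, b_5 = 1, c_5 = 5.5, p_5 = 1.5, t_5 = 4, a_6 = 3, b_6 = 7.5, c_6 = 4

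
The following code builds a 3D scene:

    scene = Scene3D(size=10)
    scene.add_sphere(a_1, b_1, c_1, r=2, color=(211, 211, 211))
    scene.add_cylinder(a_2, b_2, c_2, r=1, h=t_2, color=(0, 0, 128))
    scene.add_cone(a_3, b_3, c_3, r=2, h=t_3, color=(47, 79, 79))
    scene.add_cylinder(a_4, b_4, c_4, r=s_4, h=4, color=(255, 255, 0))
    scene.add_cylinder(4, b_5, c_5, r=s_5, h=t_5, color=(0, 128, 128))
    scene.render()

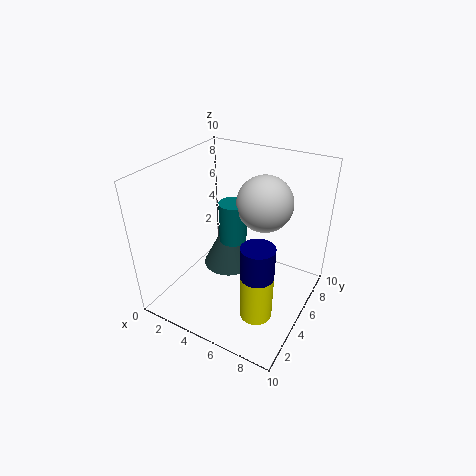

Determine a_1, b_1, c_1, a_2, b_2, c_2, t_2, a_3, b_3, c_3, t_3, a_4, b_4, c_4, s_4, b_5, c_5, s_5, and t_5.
a_1 = 6, b_1 = 7, c_1 = 7, a_2 = 8, b_2 = 2, c_2 = 5, t_2 = 2, a_3 = 3, b_3 = 7, c_3 = 1, t_3 = 4, a_4 = 8, b_4 = 2, c_4 = 2, s_4 = 1, b_5 = 6, c_5 = 4, s_5 = 1, t_5 = 3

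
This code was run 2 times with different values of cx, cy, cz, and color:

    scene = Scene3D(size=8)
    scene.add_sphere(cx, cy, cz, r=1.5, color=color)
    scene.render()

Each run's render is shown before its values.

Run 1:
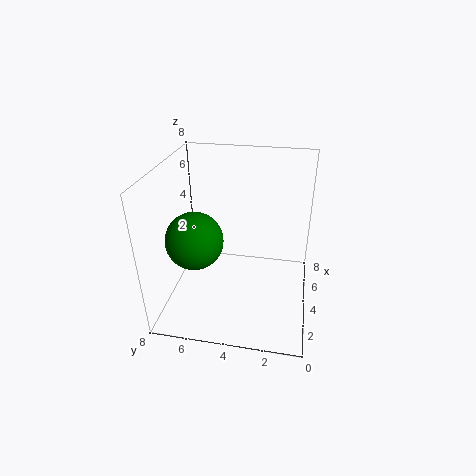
cx = 2.5, cy = 6, cz = 4.5, color = 'green'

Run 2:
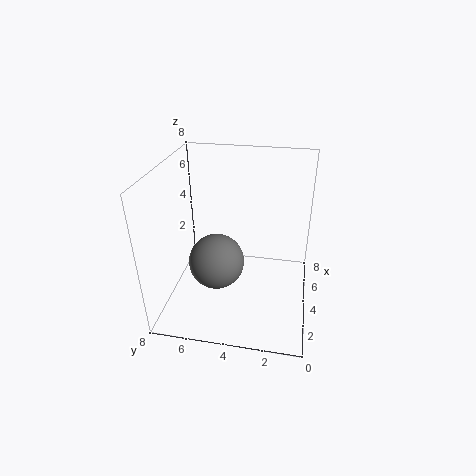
cx = 3, cy = 5, cz = 3, color = 'gray'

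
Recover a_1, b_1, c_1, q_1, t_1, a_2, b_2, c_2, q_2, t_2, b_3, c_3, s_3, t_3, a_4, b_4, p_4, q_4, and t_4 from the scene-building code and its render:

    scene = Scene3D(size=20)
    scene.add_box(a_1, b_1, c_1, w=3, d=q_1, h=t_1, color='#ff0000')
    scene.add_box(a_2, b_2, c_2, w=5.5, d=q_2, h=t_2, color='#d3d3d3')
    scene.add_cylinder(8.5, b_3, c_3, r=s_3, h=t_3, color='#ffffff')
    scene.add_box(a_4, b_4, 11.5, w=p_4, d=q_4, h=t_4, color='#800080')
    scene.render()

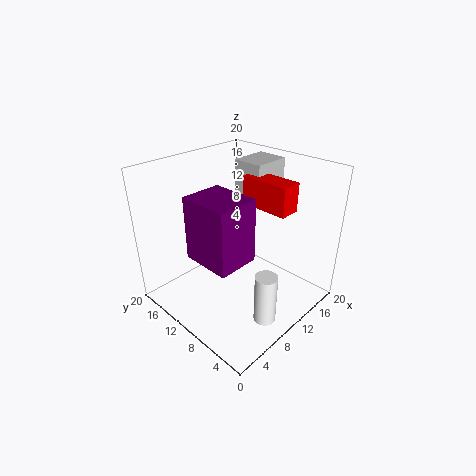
a_1 = 12.5; b_1 = 4.5; c_1 = 14; q_1 = 7; t_1 = 4; a_2 = 13.5; b_2 = 9.5; c_2 = 14; q_2 = 4.5; t_2 = 5.5; b_3 = 3.5; c_3 = 0.5; s_3 = 1.5; t_3 = 7; a_4 = 1; b_4 = 3.5; p_4 = 5; q_4 = 6; t_4 = 7.5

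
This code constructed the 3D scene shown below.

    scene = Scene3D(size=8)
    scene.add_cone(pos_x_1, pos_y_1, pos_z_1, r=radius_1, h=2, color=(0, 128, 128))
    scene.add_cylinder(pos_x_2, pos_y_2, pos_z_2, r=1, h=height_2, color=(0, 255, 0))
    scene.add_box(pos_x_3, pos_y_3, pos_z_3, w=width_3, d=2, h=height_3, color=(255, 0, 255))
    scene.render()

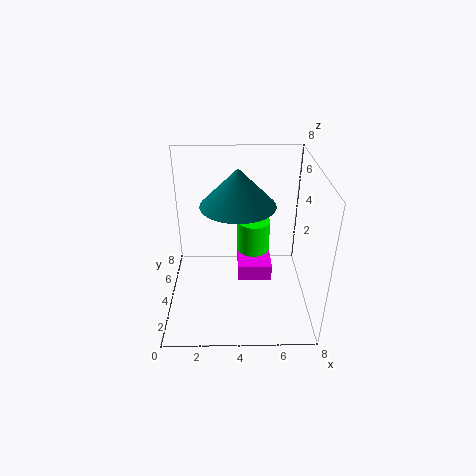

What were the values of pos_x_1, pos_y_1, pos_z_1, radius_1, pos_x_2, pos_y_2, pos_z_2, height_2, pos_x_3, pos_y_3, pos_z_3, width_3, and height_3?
pos_x_1 = 4; pos_y_1 = 4; pos_z_1 = 6; radius_1 = 2; pos_x_2 = 5; pos_y_2 = 6; pos_z_2 = 2; height_2 = 2; pos_x_3 = 4; pos_y_3 = 4; pos_z_3 = 1; width_3 = 2; height_3 = 1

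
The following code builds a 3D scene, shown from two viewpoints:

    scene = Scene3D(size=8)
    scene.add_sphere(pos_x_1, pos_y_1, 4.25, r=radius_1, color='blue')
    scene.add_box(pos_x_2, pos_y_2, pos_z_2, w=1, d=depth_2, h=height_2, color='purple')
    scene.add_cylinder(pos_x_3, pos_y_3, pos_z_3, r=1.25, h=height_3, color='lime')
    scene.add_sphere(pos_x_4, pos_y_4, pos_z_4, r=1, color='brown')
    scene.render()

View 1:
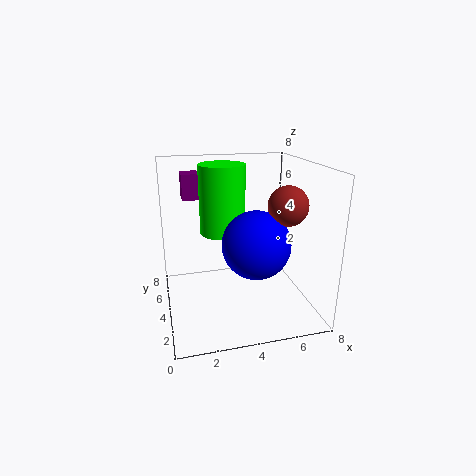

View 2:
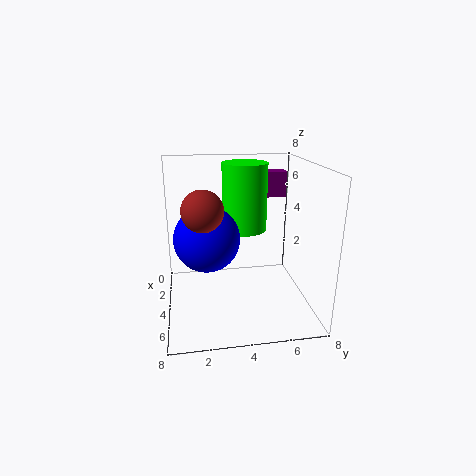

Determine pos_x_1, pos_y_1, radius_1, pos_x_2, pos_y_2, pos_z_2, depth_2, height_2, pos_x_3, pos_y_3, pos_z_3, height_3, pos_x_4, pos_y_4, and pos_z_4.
pos_x_1 = 4.5, pos_y_1 = 2.25, radius_1 = 1.75, pos_x_2 = 1.25, pos_y_2 = 6, pos_z_2 = 5.75, depth_2 = 1.25, height_2 = 1.5, pos_x_3 = 3.25, pos_y_3 = 4.5, pos_z_3 = 4.25, height_3 = 3.75, pos_x_4 = 6, pos_y_4 = 2, pos_z_4 = 6.25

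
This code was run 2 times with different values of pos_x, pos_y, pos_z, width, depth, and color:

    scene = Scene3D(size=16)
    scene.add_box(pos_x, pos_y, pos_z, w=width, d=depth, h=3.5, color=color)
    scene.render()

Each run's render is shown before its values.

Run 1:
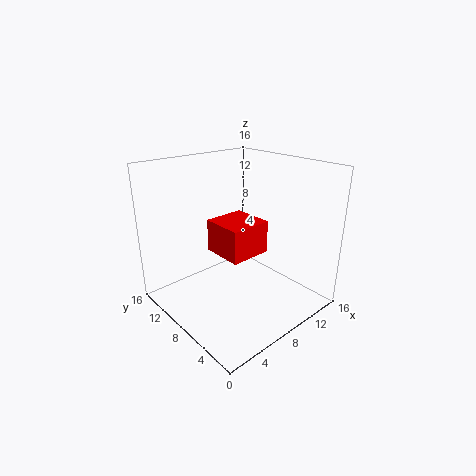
pos_x = 5
pos_y = 5
pos_z = 7
width = 4.5
depth = 4.5
color = 'red'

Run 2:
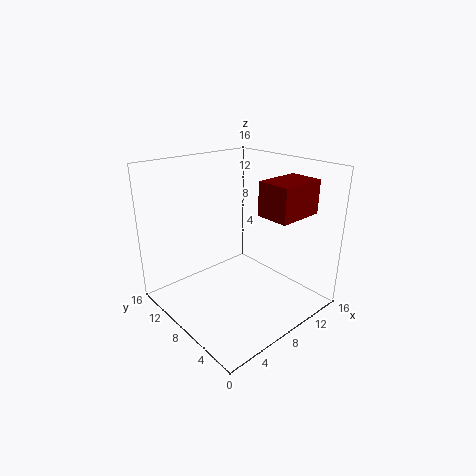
pos_x = 8
pos_y = 1.5
pos_z = 11.5
width = 5
depth = 3.5
color = 'maroon'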